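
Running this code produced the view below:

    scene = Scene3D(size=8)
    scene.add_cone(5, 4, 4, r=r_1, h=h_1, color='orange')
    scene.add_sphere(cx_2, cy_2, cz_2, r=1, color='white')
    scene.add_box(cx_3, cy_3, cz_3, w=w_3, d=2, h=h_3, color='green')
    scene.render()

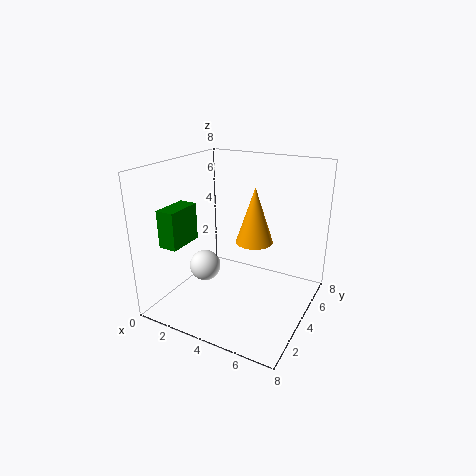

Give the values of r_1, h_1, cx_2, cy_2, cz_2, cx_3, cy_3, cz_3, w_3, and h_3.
r_1 = 1; h_1 = 3; cx_2 = 1; cy_2 = 5; cz_2 = 1; cx_3 = 1; cy_3 = 1; cz_3 = 4; w_3 = 1; h_3 = 2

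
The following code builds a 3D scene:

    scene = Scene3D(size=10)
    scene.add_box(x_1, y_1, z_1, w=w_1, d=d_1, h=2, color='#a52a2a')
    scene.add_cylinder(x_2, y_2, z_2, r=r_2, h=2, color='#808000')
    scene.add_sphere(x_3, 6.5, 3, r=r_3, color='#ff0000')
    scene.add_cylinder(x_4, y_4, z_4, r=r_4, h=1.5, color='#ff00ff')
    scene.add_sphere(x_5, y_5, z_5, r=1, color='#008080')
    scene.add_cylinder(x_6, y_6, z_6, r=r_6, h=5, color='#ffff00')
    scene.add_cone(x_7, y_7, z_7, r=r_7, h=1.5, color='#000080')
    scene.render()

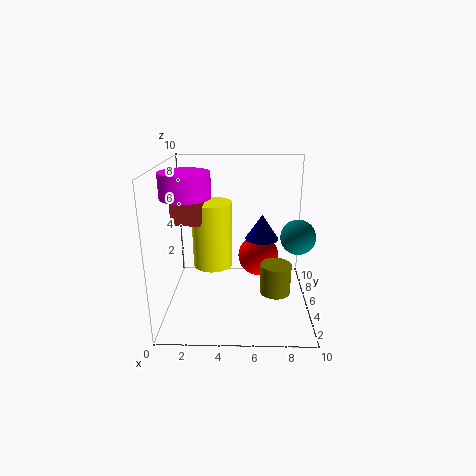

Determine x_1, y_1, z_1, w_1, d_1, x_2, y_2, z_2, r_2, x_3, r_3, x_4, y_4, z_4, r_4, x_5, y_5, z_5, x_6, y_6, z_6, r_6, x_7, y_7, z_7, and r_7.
x_1 = 0.5, y_1 = 4.5, z_1 = 6, w_1 = 2, d_1 = 3, x_2 = 7.5, y_2 = 3, z_2 = 2, r_2 = 1, x_3 = 6.5, r_3 = 1.5, x_4 = 2, y_4 = 2.5, z_4 = 8.5, r_4 = 1.5, x_5 = 8.5, y_5 = 1.5, z_5 = 6.5, x_6 = 3, y_6 = 7, z_6 = 2, r_6 = 1.5, x_7 = 6.5, y_7 = 2.5, z_7 = 6, r_7 = 1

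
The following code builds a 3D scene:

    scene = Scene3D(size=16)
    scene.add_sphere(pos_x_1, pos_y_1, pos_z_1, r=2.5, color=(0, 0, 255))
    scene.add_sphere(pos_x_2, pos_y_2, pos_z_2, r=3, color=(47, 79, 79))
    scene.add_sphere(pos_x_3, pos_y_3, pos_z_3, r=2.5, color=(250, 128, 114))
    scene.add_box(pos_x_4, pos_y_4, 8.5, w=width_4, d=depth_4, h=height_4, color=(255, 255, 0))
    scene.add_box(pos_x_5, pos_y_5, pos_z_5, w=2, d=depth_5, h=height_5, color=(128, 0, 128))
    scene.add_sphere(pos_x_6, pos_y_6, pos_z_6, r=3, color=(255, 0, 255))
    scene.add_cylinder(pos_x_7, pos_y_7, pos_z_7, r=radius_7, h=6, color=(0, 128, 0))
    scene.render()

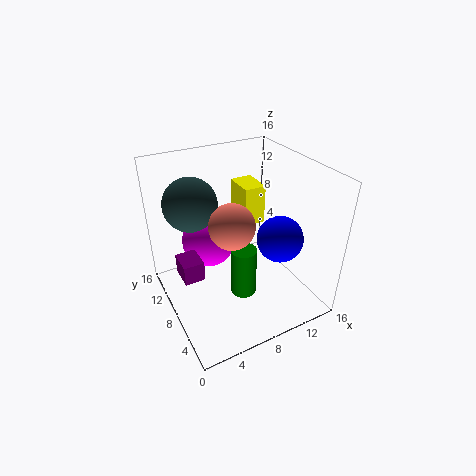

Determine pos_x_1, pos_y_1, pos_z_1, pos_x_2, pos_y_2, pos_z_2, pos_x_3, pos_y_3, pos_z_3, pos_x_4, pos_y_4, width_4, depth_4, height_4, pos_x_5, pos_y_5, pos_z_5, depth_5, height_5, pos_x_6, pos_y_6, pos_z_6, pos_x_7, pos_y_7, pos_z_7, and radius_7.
pos_x_1 = 11.5; pos_y_1 = 5; pos_z_1 = 8.5; pos_x_2 = 4; pos_y_2 = 11.5; pos_z_2 = 11.5; pos_x_3 = 7; pos_y_3 = 7.5; pos_z_3 = 10; pos_x_4 = 9.5; pos_y_4 = 9; width_4 = 2.5; depth_4 = 3.5; height_4 = 4.5; pos_x_5 = 0.5; pos_y_5 = 4.5; pos_z_5 = 7; depth_5 = 2.5; height_5 = 2; pos_x_6 = 5.5; pos_y_6 = 10.5; pos_z_6 = 7; pos_x_7 = 8.5; pos_y_7 = 7.5; pos_z_7 = 0.5; radius_7 = 1.5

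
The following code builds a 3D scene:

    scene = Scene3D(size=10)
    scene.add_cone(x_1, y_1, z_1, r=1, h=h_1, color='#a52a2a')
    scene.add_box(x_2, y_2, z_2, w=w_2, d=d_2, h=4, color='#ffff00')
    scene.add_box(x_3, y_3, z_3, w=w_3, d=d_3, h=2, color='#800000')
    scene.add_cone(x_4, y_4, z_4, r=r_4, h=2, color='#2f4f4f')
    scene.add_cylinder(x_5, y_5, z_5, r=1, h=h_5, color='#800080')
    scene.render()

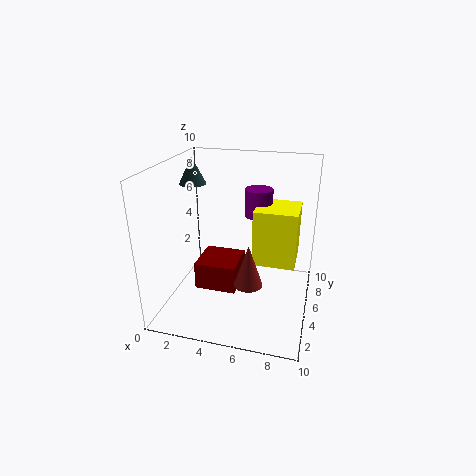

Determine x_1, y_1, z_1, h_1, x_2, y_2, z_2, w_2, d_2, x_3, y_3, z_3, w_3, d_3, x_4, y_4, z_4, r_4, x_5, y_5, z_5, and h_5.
x_1 = 6, y_1 = 4, z_1 = 2, h_1 = 3, x_2 = 6, y_2 = 5, z_2 = 3, w_2 = 3, d_2 = 3, x_3 = 2, y_3 = 4, z_3 = 1, w_3 = 3, d_3 = 3, x_4 = 1, y_4 = 7, z_4 = 8, r_4 = 1, x_5 = 6, y_5 = 7, z_5 = 6, h_5 = 2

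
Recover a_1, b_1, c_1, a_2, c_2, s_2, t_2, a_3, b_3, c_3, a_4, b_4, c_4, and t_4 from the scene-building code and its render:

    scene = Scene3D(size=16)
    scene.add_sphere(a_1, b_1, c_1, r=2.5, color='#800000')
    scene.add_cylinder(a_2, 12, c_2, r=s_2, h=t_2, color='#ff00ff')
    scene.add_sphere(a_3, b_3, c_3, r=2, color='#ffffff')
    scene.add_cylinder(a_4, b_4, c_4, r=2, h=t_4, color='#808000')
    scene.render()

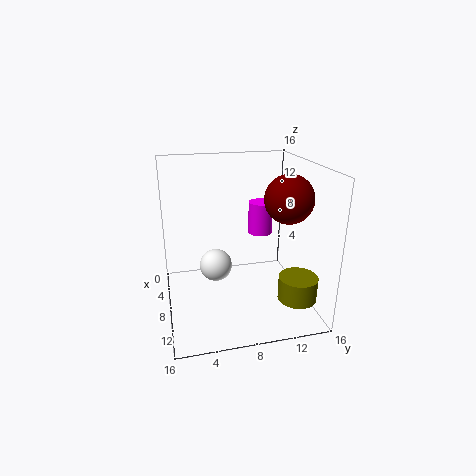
a_1 = 11; b_1 = 12.5; c_1 = 13; a_2 = 3.5; c_2 = 6.5; s_2 = 1.5; t_2 = 4; a_3 = 4.5; b_3 = 6; c_3 = 3; a_4 = 13.5; b_4 = 13; c_4 = 3; t_4 = 2.5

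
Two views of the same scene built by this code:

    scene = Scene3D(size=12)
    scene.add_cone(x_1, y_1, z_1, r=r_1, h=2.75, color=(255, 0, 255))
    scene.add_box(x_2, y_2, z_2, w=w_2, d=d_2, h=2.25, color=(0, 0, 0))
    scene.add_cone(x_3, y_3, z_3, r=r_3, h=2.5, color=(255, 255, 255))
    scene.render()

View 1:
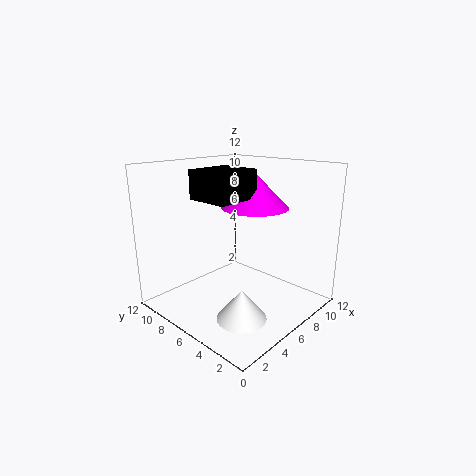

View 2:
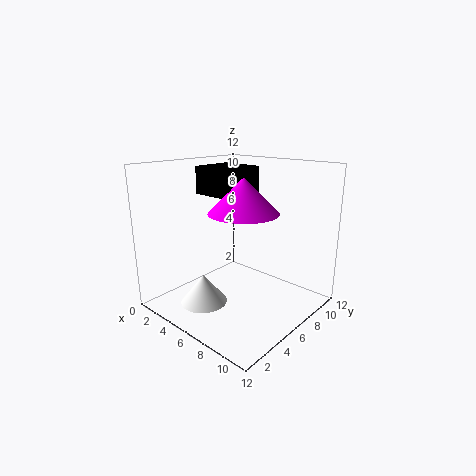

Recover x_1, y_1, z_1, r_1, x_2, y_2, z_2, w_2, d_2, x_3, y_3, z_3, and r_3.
x_1 = 7.25, y_1 = 5.25, z_1 = 8.5, r_1 = 2.75, x_2 = 2.75, y_2 = 4.5, z_2 = 9.5, w_2 = 3.75, d_2 = 3.5, x_3 = 4, y_3 = 3.75, z_3 = 0.25, r_3 = 2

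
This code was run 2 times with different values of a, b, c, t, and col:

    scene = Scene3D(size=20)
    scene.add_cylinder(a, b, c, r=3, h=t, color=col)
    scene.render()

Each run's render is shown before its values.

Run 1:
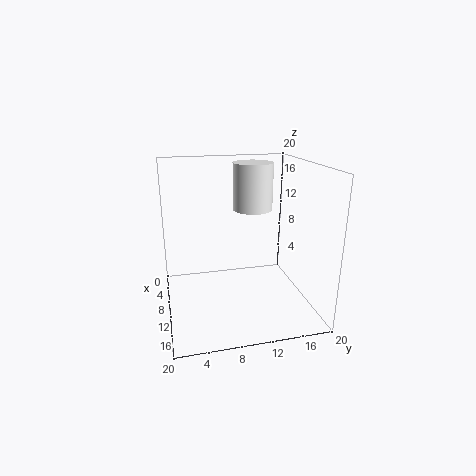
a = 5; b = 13.5; c = 12.5; t = 7; col = 'white'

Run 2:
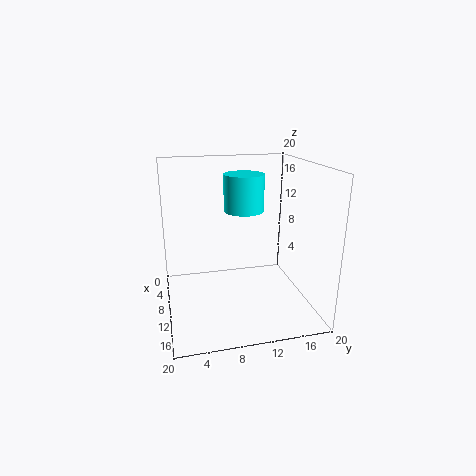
a = 5.5; b = 12; c = 12.5; t = 5.5; col = 'cyan'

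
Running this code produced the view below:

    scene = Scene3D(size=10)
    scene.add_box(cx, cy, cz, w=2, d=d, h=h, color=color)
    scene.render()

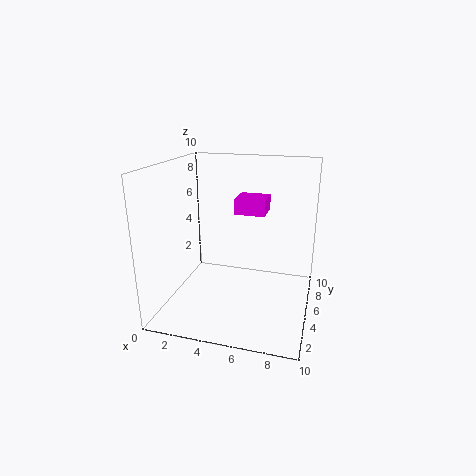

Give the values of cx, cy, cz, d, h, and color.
cx = 5, cy = 4, cz = 7, d = 2, h = 1, color = 'magenta'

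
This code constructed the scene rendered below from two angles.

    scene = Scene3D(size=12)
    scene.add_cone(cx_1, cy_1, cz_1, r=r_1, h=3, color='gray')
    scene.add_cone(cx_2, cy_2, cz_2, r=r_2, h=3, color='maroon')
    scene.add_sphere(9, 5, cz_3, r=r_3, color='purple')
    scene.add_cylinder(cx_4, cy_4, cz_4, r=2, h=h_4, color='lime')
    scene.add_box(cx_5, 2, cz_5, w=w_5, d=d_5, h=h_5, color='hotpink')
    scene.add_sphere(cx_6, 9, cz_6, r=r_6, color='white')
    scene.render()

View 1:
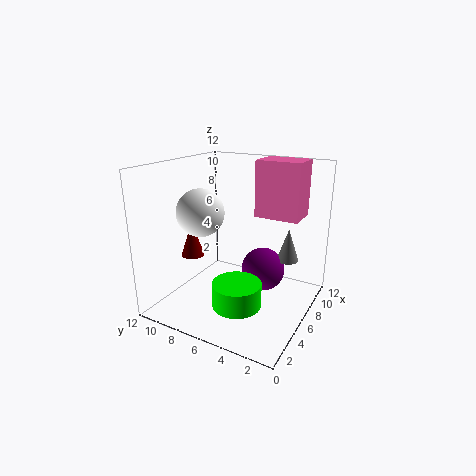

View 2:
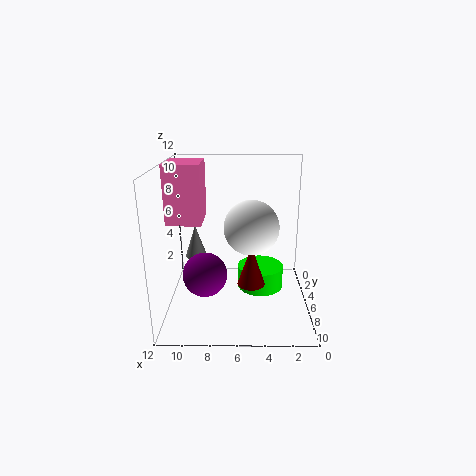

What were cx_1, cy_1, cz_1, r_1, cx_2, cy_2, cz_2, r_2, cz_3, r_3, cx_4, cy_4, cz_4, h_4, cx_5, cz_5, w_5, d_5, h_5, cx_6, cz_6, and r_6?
cx_1 = 10, cy_1 = 3, cz_1 = 3, r_1 = 1, cx_2 = 5, cy_2 = 10, cz_2 = 4, r_2 = 1, cz_3 = 2, r_3 = 2, cx_4 = 4, cy_4 = 5, cz_4 = 1, h_4 = 2, cx_5 = 9, cz_5 = 7, w_5 = 3, d_5 = 4, h_5 = 5, cx_6 = 5, cz_6 = 8, r_6 = 2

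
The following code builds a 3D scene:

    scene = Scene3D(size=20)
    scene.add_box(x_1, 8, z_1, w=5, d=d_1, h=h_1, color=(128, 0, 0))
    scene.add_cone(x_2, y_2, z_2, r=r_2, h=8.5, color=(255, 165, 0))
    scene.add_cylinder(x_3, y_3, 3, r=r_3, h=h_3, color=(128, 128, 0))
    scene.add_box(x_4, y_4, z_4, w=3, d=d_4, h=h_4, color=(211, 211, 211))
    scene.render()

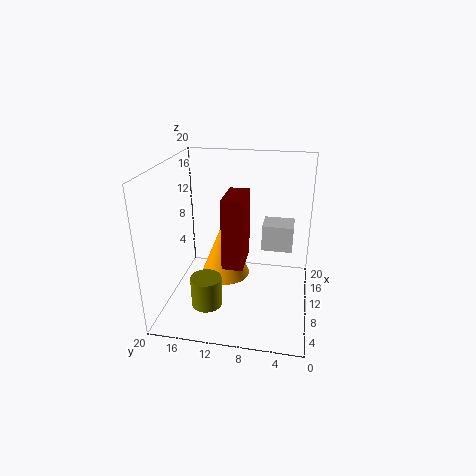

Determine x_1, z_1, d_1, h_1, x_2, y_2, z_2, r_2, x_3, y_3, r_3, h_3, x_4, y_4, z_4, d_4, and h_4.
x_1 = 2.5
z_1 = 9.5
d_1 = 2.5
h_1 = 8.5
x_2 = 10.5
y_2 = 12
z_2 = 4
r_2 = 3.5
x_3 = 4
y_3 = 13
r_3 = 2
h_3 = 4
x_4 = 3.5
y_4 = 2.5
z_4 = 12
d_4 = 3.5
h_4 = 3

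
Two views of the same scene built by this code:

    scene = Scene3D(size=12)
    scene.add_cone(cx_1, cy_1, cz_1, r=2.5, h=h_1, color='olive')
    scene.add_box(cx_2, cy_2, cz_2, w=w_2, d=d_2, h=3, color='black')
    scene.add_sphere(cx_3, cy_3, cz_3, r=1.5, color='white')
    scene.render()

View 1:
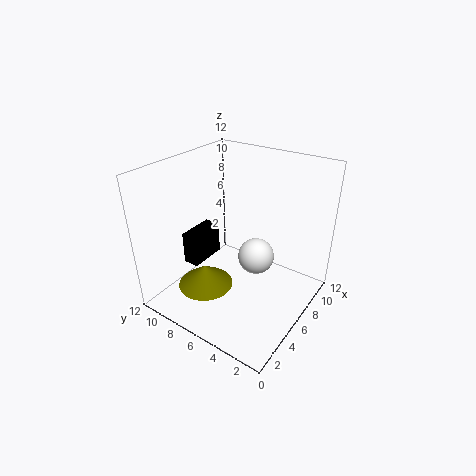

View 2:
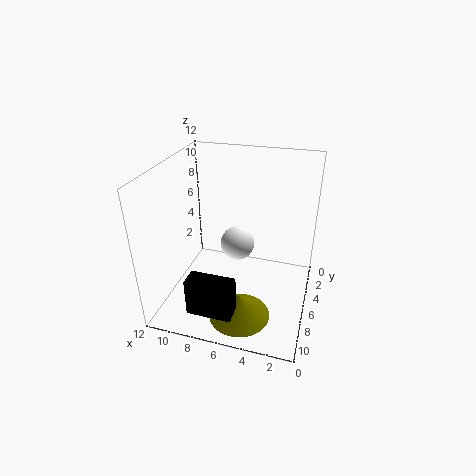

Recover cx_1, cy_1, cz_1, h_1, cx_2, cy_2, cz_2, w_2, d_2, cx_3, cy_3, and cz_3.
cx_1 = 5, cy_1 = 9, cz_1 = 0.5, h_1 = 2, cx_2 = 5, cy_2 = 10, cz_2 = 2, w_2 = 3.5, d_2 = 1.5, cx_3 = 6.5, cy_3 = 4.5, cz_3 = 4.5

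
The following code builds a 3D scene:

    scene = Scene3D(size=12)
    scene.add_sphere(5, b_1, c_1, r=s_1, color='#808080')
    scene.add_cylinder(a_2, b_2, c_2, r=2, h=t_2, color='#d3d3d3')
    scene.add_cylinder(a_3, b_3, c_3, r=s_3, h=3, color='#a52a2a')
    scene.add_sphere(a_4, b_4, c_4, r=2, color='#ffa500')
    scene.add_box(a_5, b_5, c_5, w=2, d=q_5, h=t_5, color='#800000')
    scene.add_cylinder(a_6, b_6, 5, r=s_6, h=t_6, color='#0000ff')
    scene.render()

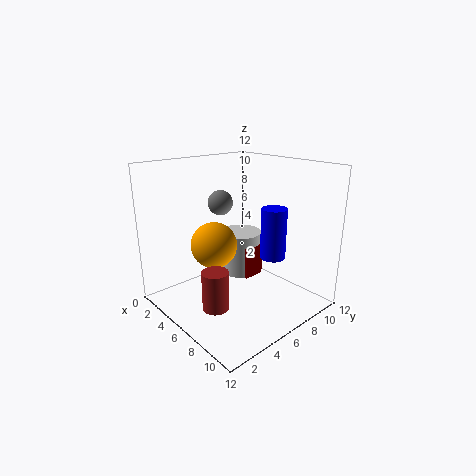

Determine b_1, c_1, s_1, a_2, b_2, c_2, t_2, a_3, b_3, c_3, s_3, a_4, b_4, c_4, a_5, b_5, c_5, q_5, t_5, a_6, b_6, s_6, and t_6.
b_1 = 5, c_1 = 9, s_1 = 1, a_2 = 3, b_2 = 9, c_2 = 1, t_2 = 4, a_3 = 8, b_3 = 2, c_3 = 2, s_3 = 1, a_4 = 4, b_4 = 5, c_4 = 5, a_5 = 3, b_5 = 8, c_5 = 1, q_5 = 2, t_5 = 3, a_6 = 9, b_6 = 7, s_6 = 1, t_6 = 4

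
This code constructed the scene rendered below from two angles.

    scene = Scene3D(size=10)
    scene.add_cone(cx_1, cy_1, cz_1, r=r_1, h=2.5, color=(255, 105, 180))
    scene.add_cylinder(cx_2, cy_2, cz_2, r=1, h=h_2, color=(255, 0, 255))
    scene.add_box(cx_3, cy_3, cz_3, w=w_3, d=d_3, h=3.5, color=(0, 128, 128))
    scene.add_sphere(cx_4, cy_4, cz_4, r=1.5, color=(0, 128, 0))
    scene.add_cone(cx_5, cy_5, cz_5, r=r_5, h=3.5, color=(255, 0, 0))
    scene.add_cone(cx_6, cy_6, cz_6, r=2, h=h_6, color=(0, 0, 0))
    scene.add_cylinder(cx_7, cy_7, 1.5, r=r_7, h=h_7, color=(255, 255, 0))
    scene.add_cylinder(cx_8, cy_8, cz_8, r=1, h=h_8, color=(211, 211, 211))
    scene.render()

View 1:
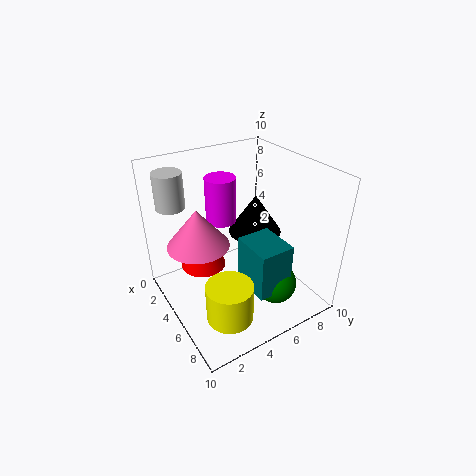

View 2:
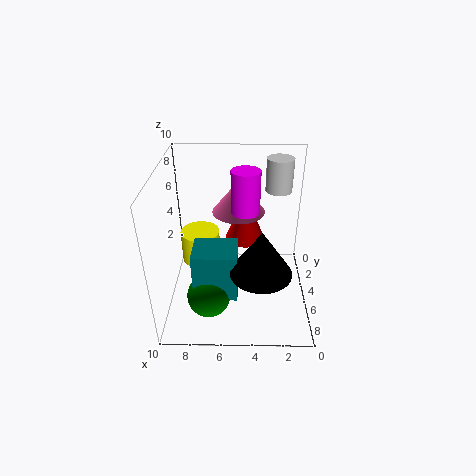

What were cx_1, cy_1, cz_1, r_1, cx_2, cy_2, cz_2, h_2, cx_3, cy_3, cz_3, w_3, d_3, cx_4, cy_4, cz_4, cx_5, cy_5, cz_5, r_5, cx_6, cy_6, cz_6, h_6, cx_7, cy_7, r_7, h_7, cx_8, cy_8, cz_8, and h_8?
cx_1 = 5; cy_1 = 2; cz_1 = 5.5; r_1 = 2; cx_2 = 4.5; cy_2 = 4; cz_2 = 6.5; h_2 = 3; cx_3 = 5; cy_3 = 5; cz_3 = 1.5; w_3 = 3; d_3 = 2.5; cx_4 = 7; cy_4 = 7; cz_4 = 1.5; cx_5 = 4.5; cy_5 = 2.5; cz_5 = 3.5; r_5 = 1.5; cx_6 = 3.5; cy_6 = 7.5; cz_6 = 4; h_6 = 3; cx_7 = 8; cy_7 = 2.5; r_7 = 1.5; h_7 = 2.5; cx_8 = 2; cy_8 = 1.5; cz_8 = 7; h_8 = 2.5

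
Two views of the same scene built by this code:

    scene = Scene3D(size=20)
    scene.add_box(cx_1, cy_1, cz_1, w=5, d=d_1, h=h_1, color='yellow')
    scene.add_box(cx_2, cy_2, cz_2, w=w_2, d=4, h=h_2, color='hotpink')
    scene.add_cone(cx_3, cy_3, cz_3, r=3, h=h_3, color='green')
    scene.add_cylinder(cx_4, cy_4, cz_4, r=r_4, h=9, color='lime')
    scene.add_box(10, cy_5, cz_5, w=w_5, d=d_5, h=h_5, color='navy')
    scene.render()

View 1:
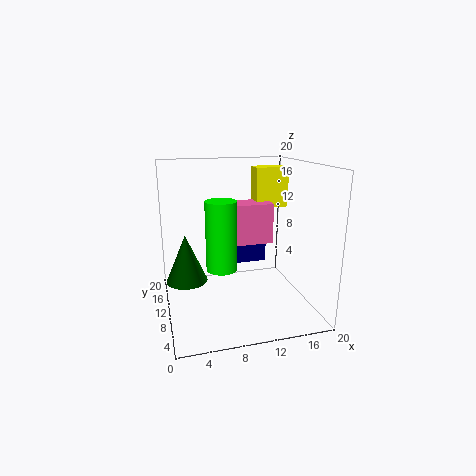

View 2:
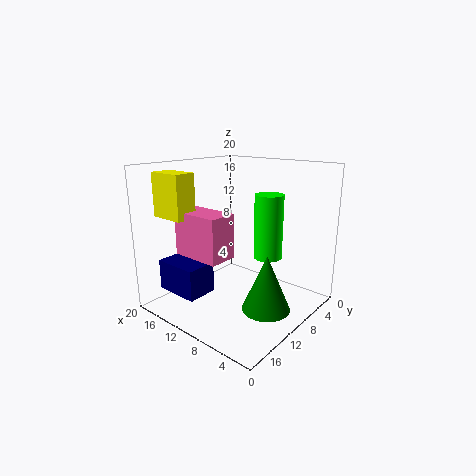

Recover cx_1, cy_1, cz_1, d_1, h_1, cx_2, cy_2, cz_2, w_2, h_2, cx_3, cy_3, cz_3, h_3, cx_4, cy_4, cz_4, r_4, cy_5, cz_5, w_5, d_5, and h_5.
cx_1 = 14
cy_1 = 14
cz_1 = 13
d_1 = 3
h_1 = 6
cx_2 = 9
cy_2 = 12
cz_2 = 8
w_2 = 7
h_2 = 6
cx_3 = 3
cy_3 = 13
cz_3 = 3
h_3 = 7
cx_4 = 7
cy_4 = 7
cz_4 = 7
r_4 = 2
cy_5 = 15
cz_5 = 4
w_5 = 6
d_5 = 4
h_5 = 4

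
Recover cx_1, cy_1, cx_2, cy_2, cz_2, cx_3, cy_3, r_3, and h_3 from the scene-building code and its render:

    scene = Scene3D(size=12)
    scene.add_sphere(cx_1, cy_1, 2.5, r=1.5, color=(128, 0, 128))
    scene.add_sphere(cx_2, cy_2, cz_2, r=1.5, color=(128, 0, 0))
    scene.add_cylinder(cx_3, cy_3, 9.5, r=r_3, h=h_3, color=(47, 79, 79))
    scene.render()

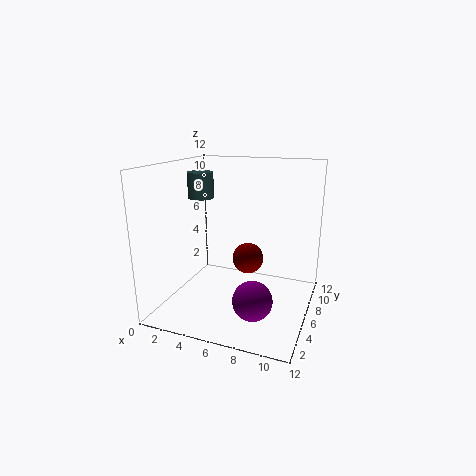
cx_1 = 8.5; cy_1 = 2.5; cx_2 = 5.5; cy_2 = 10; cz_2 = 2.5; cx_3 = 3.5; cy_3 = 4.5; r_3 = 1; h_3 = 2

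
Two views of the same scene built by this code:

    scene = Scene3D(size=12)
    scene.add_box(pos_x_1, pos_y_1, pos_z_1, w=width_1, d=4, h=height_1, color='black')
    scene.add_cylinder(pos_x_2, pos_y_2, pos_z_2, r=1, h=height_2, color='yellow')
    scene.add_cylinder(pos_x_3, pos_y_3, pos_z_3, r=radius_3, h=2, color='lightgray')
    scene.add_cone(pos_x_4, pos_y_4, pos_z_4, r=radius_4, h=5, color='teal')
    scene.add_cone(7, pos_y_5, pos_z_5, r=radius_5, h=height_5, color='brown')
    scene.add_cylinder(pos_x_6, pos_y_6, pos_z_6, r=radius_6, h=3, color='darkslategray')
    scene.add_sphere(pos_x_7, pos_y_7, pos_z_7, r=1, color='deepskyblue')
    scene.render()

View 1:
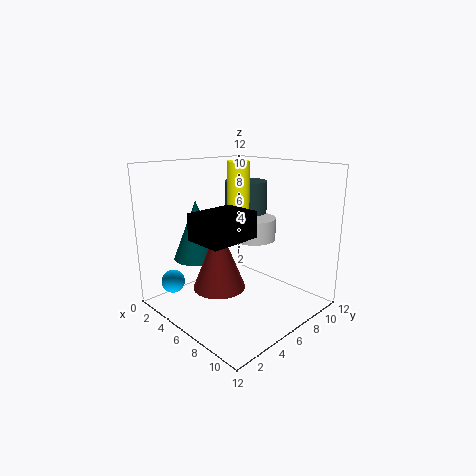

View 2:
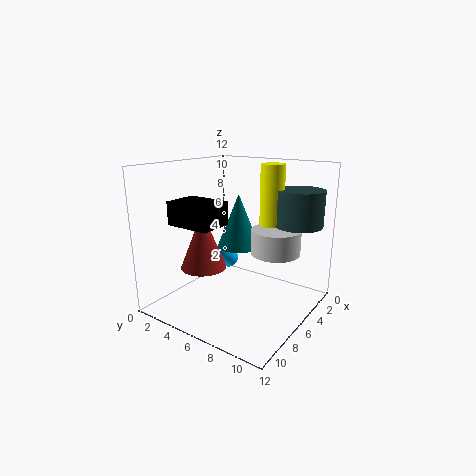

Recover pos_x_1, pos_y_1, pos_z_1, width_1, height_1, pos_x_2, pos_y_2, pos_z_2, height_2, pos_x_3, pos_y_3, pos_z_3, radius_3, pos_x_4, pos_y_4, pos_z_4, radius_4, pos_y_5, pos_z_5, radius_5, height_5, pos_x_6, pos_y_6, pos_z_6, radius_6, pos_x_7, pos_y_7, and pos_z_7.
pos_x_1 = 6; pos_y_1 = 1; pos_z_1 = 7; width_1 = 3; height_1 = 2; pos_x_2 = 4; pos_y_2 = 8; pos_z_2 = 7; height_2 = 5; pos_x_3 = 5; pos_y_3 = 9; pos_z_3 = 5; radius_3 = 2; pos_x_4 = 3; pos_y_4 = 4; pos_z_4 = 4; radius_4 = 2; pos_y_5 = 3; pos_z_5 = 3; radius_5 = 2; height_5 = 5; pos_x_6 = 3; pos_y_6 = 10; pos_z_6 = 7; radius_6 = 2; pos_x_7 = 2; pos_y_7 = 2; pos_z_7 = 2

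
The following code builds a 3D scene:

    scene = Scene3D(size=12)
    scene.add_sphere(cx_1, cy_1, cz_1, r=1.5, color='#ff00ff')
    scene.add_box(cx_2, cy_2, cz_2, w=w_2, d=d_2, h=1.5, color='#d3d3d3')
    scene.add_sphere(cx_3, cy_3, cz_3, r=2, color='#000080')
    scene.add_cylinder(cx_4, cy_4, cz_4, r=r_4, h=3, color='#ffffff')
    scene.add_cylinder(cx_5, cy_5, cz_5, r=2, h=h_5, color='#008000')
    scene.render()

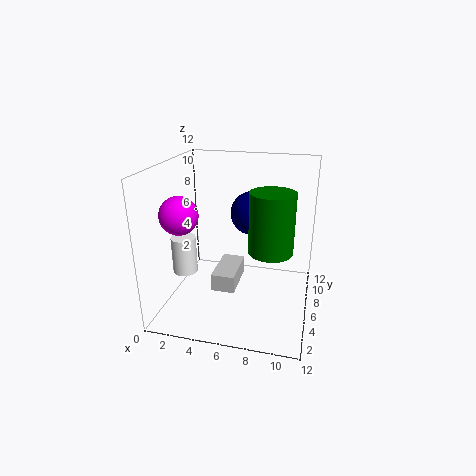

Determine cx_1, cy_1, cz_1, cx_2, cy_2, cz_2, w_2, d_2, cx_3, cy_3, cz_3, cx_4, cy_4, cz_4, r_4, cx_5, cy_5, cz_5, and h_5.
cx_1 = 2, cy_1 = 3.5, cz_1 = 8.5, cx_2 = 4, cy_2 = 4.5, cz_2 = 1.5, w_2 = 2, d_2 = 4, cx_3 = 6.5, cy_3 = 9.5, cz_3 = 7, cx_4 = 2, cy_4 = 4, cz_4 = 3.5, r_4 = 1, cx_5 = 8.5, cy_5 = 8, cz_5 = 4, h_5 = 5.5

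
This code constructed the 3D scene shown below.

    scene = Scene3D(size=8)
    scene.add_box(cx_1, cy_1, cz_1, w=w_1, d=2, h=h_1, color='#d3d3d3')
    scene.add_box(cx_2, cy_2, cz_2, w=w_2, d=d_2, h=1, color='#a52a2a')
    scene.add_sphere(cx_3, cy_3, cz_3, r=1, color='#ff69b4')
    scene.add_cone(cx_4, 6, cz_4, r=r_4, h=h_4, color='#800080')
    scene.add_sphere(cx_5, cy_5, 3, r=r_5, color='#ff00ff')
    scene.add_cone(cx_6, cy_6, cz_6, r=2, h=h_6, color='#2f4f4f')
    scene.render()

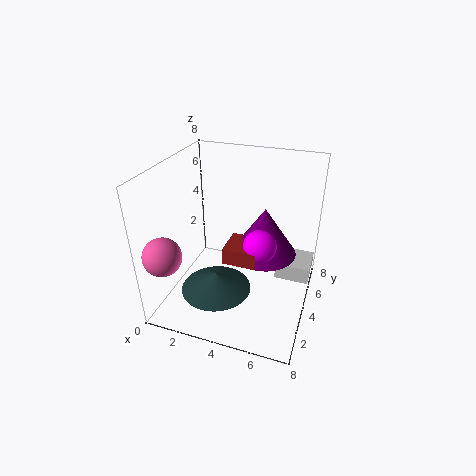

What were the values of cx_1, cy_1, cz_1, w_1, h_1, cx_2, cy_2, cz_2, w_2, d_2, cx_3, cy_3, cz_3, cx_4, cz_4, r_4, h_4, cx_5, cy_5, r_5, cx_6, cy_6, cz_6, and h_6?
cx_1 = 6
cy_1 = 5
cz_1 = 1
w_1 = 2
h_1 = 1
cx_2 = 3
cy_2 = 4
cz_2 = 2
w_2 = 2
d_2 = 2
cx_3 = 1
cy_3 = 1
cz_3 = 4
cx_4 = 5
cz_4 = 2
r_4 = 2
h_4 = 3
cx_5 = 5
cy_5 = 5
r_5 = 1
cx_6 = 3
cy_6 = 3
cz_6 = 1
h_6 = 1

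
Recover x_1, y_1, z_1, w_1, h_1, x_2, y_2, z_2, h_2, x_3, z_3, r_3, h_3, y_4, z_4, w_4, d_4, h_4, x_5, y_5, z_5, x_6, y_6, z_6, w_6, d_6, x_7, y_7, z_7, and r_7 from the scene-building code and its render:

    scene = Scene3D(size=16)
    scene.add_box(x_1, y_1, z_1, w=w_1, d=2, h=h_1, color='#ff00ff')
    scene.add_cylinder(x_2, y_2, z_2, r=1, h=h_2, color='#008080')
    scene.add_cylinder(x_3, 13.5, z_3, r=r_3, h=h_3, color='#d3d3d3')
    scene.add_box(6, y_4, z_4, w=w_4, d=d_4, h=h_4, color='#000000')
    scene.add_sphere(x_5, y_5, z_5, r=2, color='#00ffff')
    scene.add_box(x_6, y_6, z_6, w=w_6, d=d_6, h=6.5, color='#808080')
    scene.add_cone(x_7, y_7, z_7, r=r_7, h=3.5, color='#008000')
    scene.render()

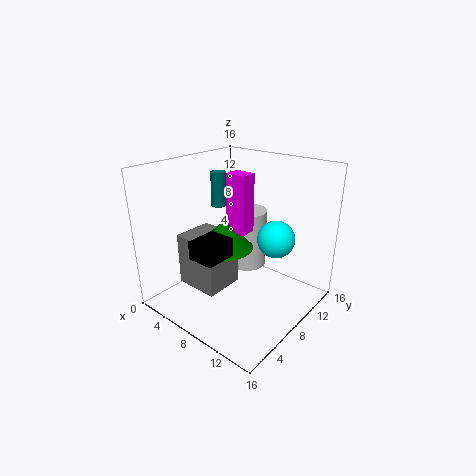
x_1 = 5
y_1 = 9.5
z_1 = 7.5
w_1 = 2.5
h_1 = 7
x_2 = 1
y_2 = 12.5
z_2 = 9
h_2 = 4.5
x_3 = 5
z_3 = 1.5
r_3 = 2.5
h_3 = 7.5
y_4 = 2.5
z_4 = 7
w_4 = 3
d_4 = 3.5
h_4 = 2
x_5 = 12
y_5 = 9.5
z_5 = 8.5
x_6 = 0.5
y_6 = 5.5
z_6 = 0.5
w_6 = 5.5
d_6 = 5
x_7 = 5
y_7 = 9
z_7 = 5.5
r_7 = 3.5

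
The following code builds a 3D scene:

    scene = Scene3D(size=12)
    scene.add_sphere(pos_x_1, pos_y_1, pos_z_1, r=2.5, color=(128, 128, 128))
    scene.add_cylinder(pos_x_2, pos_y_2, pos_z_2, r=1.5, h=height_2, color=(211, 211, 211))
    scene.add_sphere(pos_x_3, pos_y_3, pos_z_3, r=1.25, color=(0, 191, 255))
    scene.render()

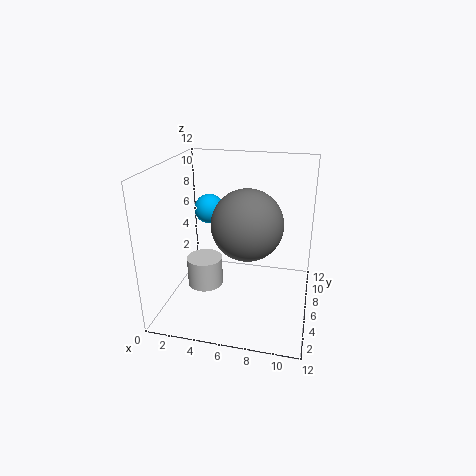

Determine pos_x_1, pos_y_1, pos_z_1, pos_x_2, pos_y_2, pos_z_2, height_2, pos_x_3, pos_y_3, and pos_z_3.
pos_x_1 = 7.5, pos_y_1 = 2.5, pos_z_1 = 8.75, pos_x_2 = 3.25, pos_y_2 = 5.25, pos_z_2 = 1.75, height_2 = 2.5, pos_x_3 = 3.25, pos_y_3 = 7, pos_z_3 = 8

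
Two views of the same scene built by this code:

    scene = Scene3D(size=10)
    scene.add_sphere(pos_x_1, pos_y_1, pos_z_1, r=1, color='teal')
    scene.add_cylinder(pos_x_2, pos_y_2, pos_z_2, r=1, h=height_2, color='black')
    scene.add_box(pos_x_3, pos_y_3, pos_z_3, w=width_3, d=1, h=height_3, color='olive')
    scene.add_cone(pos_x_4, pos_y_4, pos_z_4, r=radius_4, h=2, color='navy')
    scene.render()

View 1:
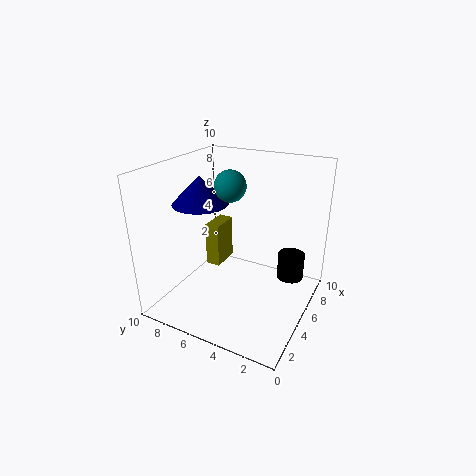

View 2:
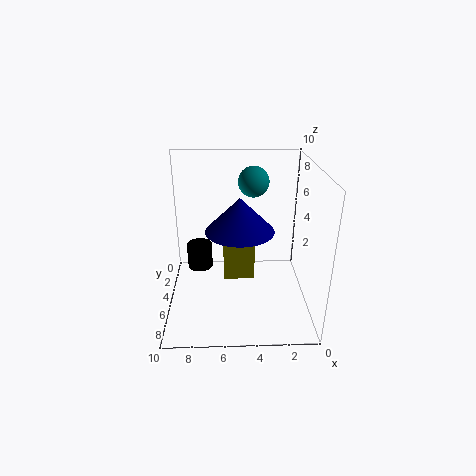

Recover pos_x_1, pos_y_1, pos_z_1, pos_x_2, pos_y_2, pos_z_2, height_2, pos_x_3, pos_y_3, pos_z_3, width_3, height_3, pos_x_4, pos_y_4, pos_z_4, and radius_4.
pos_x_1 = 4
pos_y_1 = 5
pos_z_1 = 9
pos_x_2 = 8
pos_y_2 = 2
pos_z_2 = 1
height_2 = 2
pos_x_3 = 4
pos_y_3 = 6
pos_z_3 = 3
width_3 = 2
height_3 = 3
pos_x_4 = 5
pos_y_4 = 8
pos_z_4 = 7
radius_4 = 2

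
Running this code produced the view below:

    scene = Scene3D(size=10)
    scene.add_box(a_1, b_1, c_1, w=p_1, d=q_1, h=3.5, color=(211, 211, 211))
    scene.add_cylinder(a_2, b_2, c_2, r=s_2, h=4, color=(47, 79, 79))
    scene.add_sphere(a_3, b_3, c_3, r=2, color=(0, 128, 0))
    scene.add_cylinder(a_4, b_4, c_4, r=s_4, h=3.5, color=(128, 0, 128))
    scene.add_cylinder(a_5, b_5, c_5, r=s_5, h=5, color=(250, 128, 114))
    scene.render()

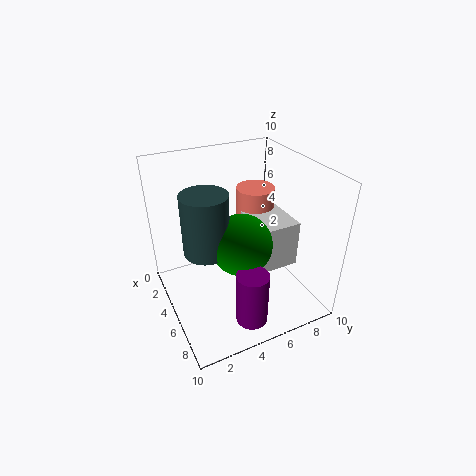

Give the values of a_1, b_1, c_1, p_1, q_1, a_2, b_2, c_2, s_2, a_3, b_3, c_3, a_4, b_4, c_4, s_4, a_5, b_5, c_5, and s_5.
a_1 = 2.5; b_1 = 6.5; c_1 = 2; p_1 = 3.5; q_1 = 3; a_2 = 5.5; b_2 = 2.5; c_2 = 5; s_2 = 1.5; a_3 = 6.5; b_3 = 4.5; c_3 = 5.5; a_4 = 9; b_4 = 4; c_4 = 1.5; s_4 = 1; a_5 = 2; b_5 = 8; c_5 = 2; s_5 = 1.5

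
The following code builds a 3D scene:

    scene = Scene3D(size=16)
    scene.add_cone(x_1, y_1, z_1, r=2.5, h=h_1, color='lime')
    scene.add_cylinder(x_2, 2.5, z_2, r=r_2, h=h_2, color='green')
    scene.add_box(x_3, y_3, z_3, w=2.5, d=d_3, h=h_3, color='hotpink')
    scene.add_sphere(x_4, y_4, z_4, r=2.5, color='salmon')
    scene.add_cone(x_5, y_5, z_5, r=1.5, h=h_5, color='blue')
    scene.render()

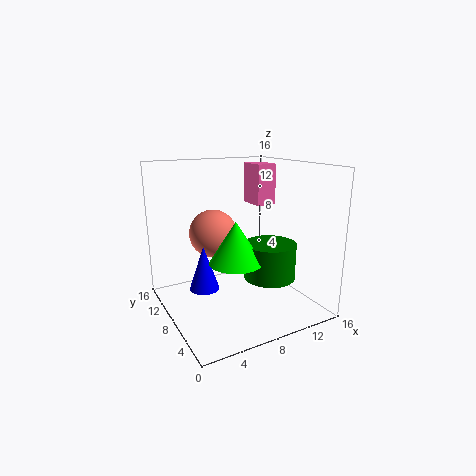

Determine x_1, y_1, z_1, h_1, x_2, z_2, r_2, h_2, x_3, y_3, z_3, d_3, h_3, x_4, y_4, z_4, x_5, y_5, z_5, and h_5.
x_1 = 5
y_1 = 3
z_1 = 7.5
h_1 = 4
x_2 = 8.5
z_2 = 5.5
r_2 = 2.5
h_2 = 3.5
x_3 = 12.5
y_3 = 11
z_3 = 10.5
d_3 = 3.5
h_3 = 5
x_4 = 5
y_4 = 8
z_4 = 9
x_5 = 3
y_5 = 6
z_5 = 4
h_5 = 4.5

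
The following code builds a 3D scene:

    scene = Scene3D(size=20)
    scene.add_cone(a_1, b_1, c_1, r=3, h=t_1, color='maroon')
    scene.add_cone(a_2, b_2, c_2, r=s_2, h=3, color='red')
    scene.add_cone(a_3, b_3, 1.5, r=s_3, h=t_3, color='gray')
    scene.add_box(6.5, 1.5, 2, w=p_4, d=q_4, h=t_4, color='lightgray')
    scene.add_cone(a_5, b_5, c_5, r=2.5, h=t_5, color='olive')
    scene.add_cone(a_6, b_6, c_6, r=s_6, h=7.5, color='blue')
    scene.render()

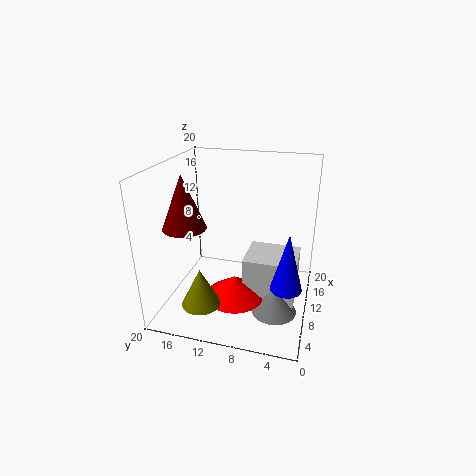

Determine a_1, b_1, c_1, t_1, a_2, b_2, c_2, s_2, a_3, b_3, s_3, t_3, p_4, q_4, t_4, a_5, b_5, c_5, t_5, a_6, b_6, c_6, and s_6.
a_1 = 8; b_1 = 17; c_1 = 11.5; t_1 = 7.5; a_2 = 6.5; b_2 = 9.5; c_2 = 3; s_2 = 4; a_3 = 6.5; b_3 = 4; s_3 = 3; t_3 = 3.5; p_4 = 6; q_4 = 7; t_4 = 6.5; a_5 = 3; b_5 = 13; c_5 = 3.5; t_5 = 5; a_6 = 5.5; b_6 = 2.5; c_6 = 6; s_6 = 2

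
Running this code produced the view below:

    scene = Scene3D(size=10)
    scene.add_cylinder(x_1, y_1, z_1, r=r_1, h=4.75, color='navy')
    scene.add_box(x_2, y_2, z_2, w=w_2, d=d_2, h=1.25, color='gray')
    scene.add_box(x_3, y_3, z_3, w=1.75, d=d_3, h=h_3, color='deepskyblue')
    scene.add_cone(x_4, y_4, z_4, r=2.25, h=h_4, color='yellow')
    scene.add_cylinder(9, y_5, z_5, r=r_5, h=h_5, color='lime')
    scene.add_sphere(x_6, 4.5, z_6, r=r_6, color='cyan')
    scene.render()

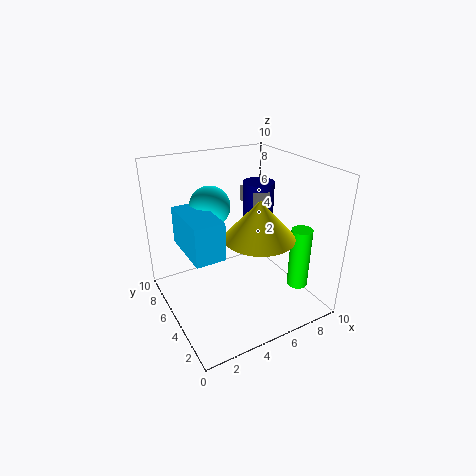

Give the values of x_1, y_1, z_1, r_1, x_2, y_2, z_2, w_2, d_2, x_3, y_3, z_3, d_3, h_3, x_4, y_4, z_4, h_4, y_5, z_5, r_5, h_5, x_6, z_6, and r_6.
x_1 = 8.75, y_1 = 8.25, z_1 = 2.75, r_1 = 1.25, x_2 = 7.75, y_2 = 7, z_2 = 5.75, w_2 = 1.25, d_2 = 2.5, x_3 = 0.5, y_3 = 1.5, z_3 = 6, d_3 = 3.5, h_3 = 2.25, x_4 = 5.25, y_4 = 2.75, z_4 = 6, h_4 = 2.5, y_5 = 3, z_5 = 1, r_5 = 0.75, h_5 = 4.5, x_6 = 2.75, z_6 = 8, r_6 = 1.25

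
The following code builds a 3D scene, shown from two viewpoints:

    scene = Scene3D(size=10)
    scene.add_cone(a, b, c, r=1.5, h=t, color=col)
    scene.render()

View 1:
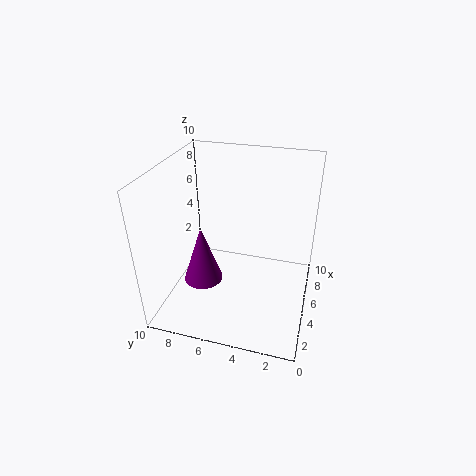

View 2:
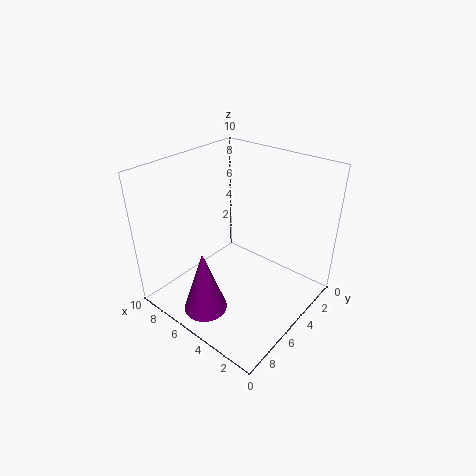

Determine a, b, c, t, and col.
a = 5.5
b = 8
c = 0.5
t = 4.5
col = 'purple'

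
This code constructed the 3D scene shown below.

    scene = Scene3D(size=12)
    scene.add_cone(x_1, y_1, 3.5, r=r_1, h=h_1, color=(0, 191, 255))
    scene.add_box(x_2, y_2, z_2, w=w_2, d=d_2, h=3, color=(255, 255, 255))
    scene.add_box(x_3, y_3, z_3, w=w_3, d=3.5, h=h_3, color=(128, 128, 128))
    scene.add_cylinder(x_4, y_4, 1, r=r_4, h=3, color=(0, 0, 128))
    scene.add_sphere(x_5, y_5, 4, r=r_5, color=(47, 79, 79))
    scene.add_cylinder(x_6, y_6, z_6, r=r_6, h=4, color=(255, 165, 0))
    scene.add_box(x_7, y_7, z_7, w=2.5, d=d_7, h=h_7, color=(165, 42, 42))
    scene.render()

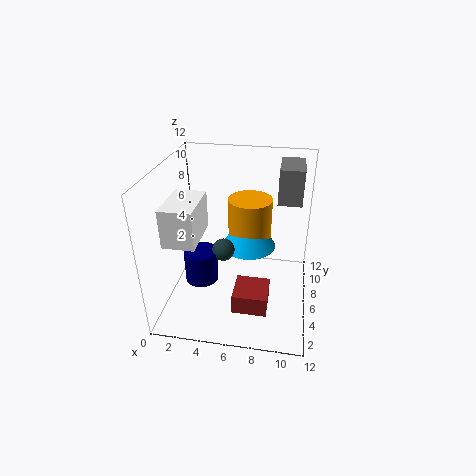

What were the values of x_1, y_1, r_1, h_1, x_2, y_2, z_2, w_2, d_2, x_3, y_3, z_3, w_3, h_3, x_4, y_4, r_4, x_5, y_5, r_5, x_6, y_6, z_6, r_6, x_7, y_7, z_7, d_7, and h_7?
x_1 = 6.5
y_1 = 9
r_1 = 2.5
h_1 = 4
x_2 = 1
y_2 = 2
z_2 = 7
w_2 = 2.5
d_2 = 4
x_3 = 9
y_3 = 7.5
z_3 = 8.5
w_3 = 2
h_3 = 3
x_4 = 2.5
y_4 = 6.5
r_4 = 1.5
x_5 = 4.5
y_5 = 7
r_5 = 1
x_6 = 6.5
y_6 = 9.5
z_6 = 4
r_6 = 2
x_7 = 6.5
y_7 = 0.5
z_7 = 3
d_7 = 2.5
h_7 = 1.5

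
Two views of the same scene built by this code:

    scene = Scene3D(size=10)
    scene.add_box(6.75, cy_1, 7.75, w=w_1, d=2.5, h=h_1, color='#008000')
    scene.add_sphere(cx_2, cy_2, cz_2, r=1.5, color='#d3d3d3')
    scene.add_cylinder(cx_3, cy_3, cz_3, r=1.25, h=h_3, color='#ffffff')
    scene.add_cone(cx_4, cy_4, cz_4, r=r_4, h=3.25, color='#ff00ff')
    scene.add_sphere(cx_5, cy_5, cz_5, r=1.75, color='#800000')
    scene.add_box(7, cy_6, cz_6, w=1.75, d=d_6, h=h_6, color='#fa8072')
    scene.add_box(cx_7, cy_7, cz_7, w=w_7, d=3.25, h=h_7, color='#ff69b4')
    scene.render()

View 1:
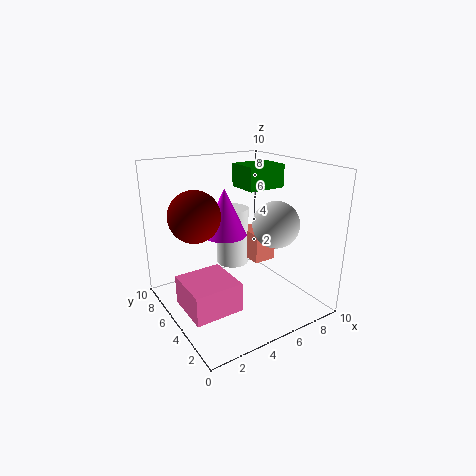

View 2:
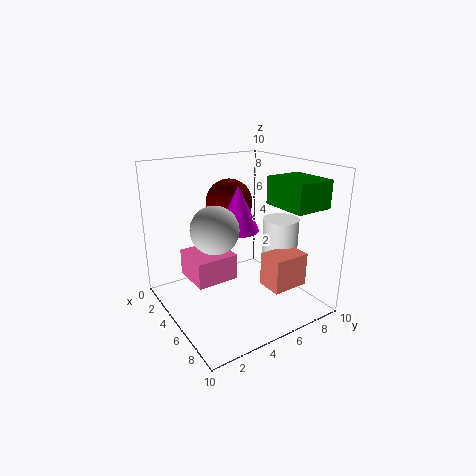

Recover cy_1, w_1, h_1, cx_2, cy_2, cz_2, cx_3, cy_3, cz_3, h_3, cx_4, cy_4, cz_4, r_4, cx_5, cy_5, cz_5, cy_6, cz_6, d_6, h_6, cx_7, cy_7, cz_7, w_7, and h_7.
cy_1 = 6; w_1 = 3; h_1 = 1.75; cx_2 = 6.25; cy_2 = 2.5; cz_2 = 6.5; cx_3 = 6.25; cy_3 = 7.75; cz_3 = 1.75; h_3 = 4.5; cx_4 = 4.25; cy_4 = 5.5; cz_4 = 5.25; r_4 = 1.5; cx_5 = 2.25; cy_5 = 6; cz_5 = 6.75; cy_6 = 5.5; cz_6 = 2.25; d_6 = 2.5; h_6 = 2.25; cx_7 = 0.5; cy_7 = 2.5; cz_7 = 1; w_7 = 3.25; h_7 = 2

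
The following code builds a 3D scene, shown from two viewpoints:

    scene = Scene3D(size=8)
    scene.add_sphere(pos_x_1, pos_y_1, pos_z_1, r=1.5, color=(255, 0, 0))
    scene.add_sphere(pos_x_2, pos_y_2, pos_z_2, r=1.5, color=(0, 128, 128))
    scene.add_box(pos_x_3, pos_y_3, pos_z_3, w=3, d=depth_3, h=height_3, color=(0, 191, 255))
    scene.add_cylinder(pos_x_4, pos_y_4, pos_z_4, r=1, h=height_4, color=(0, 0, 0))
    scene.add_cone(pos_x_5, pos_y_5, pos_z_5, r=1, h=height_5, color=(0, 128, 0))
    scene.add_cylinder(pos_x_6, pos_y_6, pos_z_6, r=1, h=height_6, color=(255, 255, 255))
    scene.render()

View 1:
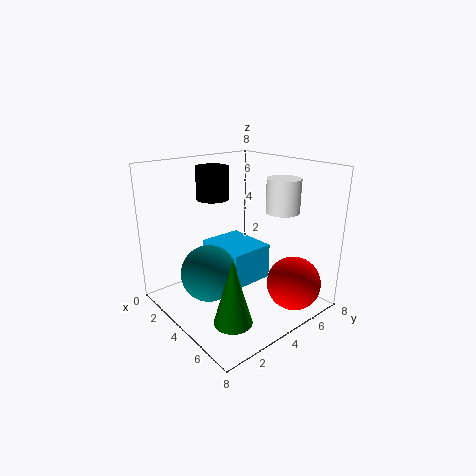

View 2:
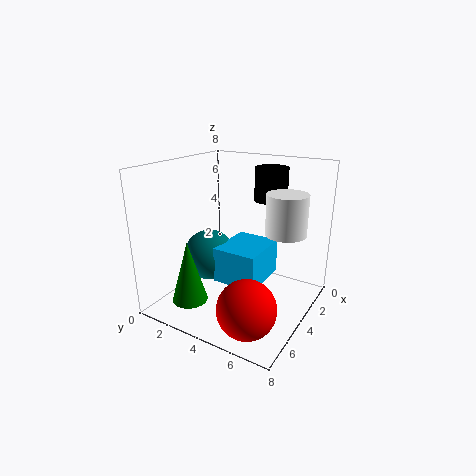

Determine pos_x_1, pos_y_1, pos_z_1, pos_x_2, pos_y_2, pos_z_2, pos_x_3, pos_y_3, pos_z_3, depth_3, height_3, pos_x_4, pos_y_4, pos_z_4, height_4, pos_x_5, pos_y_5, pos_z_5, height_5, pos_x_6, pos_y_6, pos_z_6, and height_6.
pos_x_1 = 6.5, pos_y_1 = 6, pos_z_1 = 1.5, pos_x_2 = 4, pos_y_2 = 2, pos_z_2 = 2.5, pos_x_3 = 2, pos_y_3 = 3, pos_z_3 = 1.5, depth_3 = 2.5, height_3 = 2, pos_x_4 = 1, pos_y_4 = 4.5, pos_z_4 = 5.5, height_4 = 2, pos_x_5 = 6, pos_y_5 = 2, pos_z_5 = 0.5, height_5 = 3.5, pos_x_6 = 4.5, pos_y_6 = 7, pos_z_6 = 5, height_6 = 2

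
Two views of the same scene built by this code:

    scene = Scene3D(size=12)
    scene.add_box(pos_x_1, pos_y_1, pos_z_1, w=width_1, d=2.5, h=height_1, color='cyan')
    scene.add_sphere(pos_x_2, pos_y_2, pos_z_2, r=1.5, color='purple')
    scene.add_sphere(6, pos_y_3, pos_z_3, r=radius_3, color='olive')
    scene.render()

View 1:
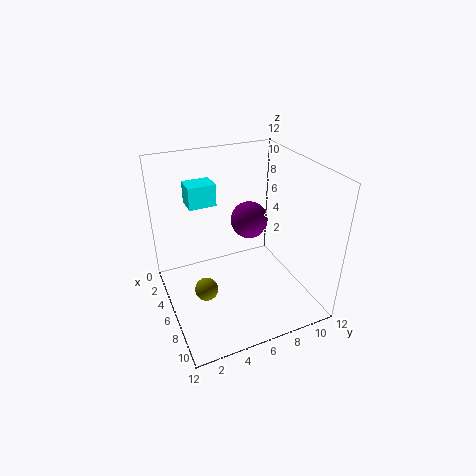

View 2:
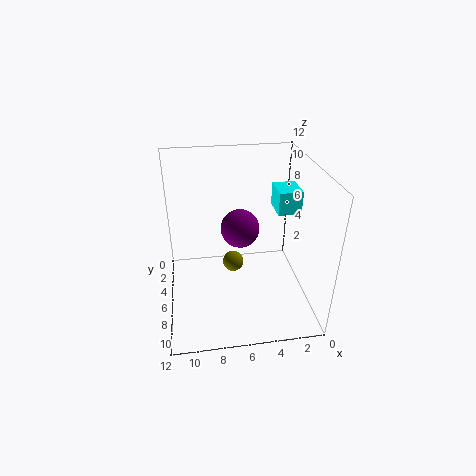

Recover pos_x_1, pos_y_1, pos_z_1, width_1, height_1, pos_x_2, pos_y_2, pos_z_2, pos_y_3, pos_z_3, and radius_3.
pos_x_1 = 0.5
pos_y_1 = 3
pos_z_1 = 7.5
width_1 = 2
height_1 = 2
pos_x_2 = 6
pos_y_2 = 7
pos_z_2 = 7.5
pos_y_3 = 3
pos_z_3 = 1.5
radius_3 = 1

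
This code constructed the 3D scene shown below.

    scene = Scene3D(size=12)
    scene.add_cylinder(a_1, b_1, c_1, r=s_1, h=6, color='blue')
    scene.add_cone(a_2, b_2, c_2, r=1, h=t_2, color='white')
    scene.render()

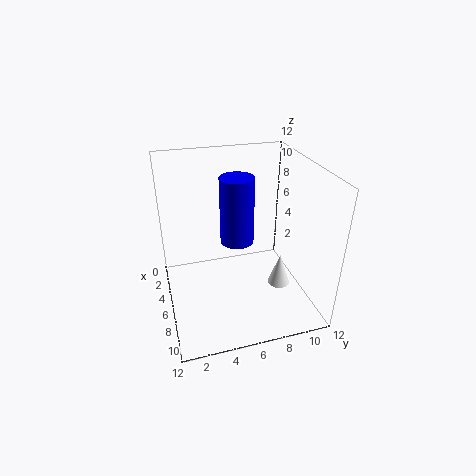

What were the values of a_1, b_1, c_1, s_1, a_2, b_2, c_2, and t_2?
a_1 = 4, b_1 = 6.5, c_1 = 4.5, s_1 = 1.5, a_2 = 6, b_2 = 10, c_2 = 0.5, t_2 = 3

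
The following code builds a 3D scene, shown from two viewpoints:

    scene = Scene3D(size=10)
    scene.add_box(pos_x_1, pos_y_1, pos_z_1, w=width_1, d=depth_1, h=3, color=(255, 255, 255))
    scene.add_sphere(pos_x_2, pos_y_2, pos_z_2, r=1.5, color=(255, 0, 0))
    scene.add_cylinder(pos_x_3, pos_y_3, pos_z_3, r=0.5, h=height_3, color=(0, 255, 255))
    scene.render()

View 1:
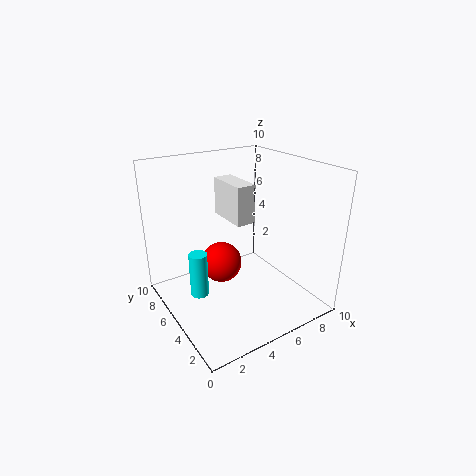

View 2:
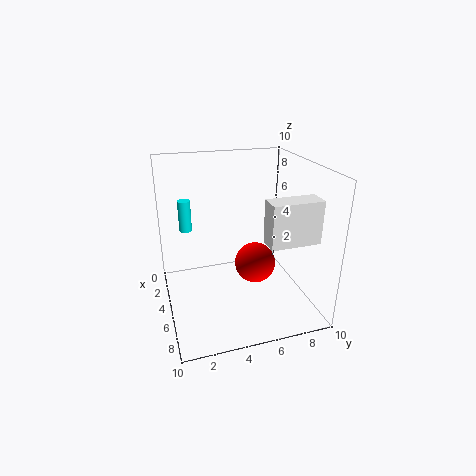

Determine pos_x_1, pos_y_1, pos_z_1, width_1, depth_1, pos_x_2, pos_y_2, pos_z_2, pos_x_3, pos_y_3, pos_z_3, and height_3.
pos_x_1 = 6; pos_y_1 = 6.5; pos_z_1 = 5; width_1 = 1.5; depth_1 = 3.5; pos_x_2 = 4.5; pos_y_2 = 6.5; pos_z_2 = 2.5; pos_x_3 = 0.5; pos_y_3 = 2; pos_z_3 = 4; height_3 = 2.5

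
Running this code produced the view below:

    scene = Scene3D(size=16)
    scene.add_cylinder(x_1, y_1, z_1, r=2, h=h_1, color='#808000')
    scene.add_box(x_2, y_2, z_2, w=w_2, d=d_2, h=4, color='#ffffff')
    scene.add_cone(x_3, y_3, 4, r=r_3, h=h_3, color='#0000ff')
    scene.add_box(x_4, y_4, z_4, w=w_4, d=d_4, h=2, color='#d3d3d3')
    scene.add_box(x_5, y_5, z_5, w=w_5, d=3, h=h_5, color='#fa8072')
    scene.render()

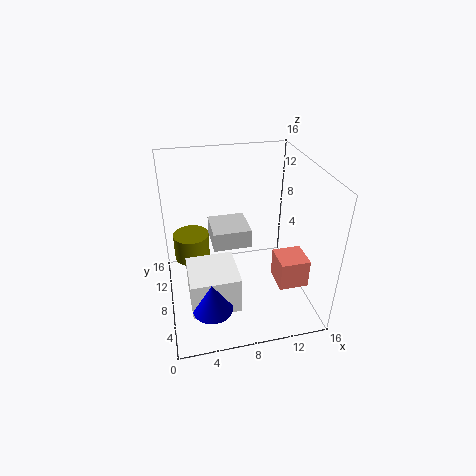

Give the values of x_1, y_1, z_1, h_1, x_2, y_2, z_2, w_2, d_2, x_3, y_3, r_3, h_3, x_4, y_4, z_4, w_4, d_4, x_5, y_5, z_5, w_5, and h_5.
x_1 = 3; y_1 = 10; z_1 = 5; h_1 = 3; x_2 = 2; y_2 = 2; z_2 = 3; w_2 = 5; d_2 = 5; x_3 = 4; y_3 = 2; r_3 = 2; h_3 = 3; x_4 = 5; y_4 = 6; z_4 = 8; w_4 = 4; d_4 = 4; x_5 = 11; y_5 = 2; z_5 = 5; w_5 = 3; h_5 = 3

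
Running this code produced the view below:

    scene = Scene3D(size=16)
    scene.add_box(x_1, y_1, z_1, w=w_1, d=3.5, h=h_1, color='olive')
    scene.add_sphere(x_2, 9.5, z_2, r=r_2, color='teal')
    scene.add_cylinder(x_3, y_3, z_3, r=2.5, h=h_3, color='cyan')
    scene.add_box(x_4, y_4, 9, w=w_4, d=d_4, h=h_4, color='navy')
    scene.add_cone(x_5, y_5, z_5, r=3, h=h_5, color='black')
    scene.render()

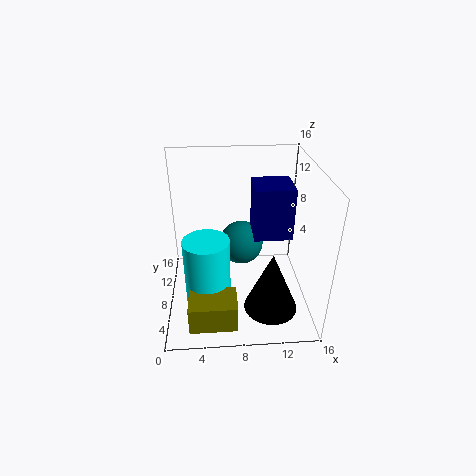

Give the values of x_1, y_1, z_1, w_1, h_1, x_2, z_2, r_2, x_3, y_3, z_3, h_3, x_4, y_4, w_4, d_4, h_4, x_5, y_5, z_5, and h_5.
x_1 = 2.5; y_1 = 1; z_1 = 1; w_1 = 5; h_1 = 3; x_2 = 8.5; z_2 = 6.5; r_2 = 2.5; x_3 = 4.5; y_3 = 6; z_3 = 1; h_3 = 8; x_4 = 9.5; y_4 = 5.5; w_4 = 4; d_4 = 4; h_4 = 5.5; x_5 = 11.5; y_5 = 5; z_5 = 0.5; h_5 = 7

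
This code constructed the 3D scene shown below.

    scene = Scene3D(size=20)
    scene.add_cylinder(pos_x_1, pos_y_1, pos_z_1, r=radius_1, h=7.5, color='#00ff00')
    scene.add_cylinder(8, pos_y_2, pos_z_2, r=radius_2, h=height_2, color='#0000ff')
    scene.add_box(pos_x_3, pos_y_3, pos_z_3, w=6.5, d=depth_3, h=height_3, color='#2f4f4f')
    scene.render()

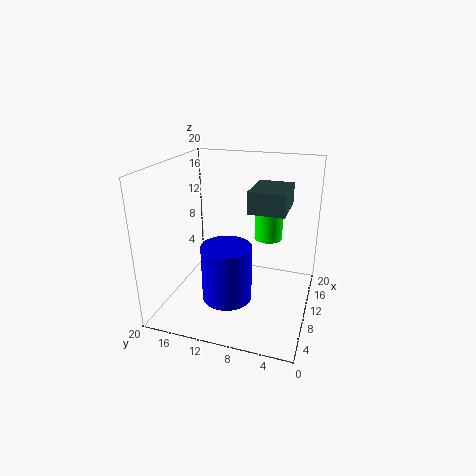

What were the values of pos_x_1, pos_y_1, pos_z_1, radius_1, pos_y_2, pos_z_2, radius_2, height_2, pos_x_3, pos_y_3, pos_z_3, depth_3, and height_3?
pos_x_1 = 13.5, pos_y_1 = 6.5, pos_z_1 = 9, radius_1 = 2, pos_y_2 = 11, pos_z_2 = 1.5, radius_2 = 3.5, height_2 = 8, pos_x_3 = 9, pos_y_3 = 3.5, pos_z_3 = 14, depth_3 = 5, height_3 = 3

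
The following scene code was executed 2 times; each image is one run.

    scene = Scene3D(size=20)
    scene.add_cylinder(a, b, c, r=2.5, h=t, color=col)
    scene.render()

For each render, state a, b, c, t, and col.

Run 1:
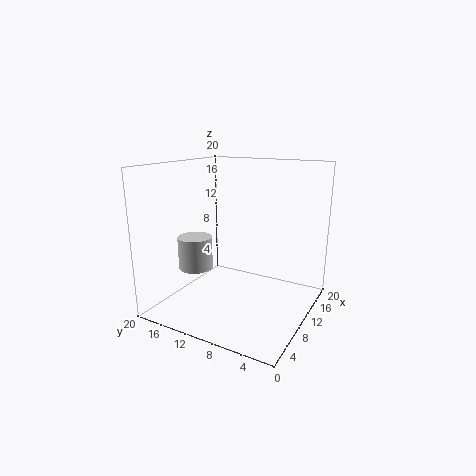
a = 8.75
b = 16.5
c = 4.75
t = 4.75
col = 'lightgray'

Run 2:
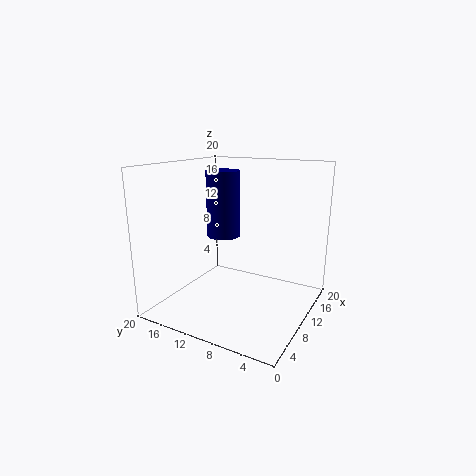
a = 12.75
b = 14
c = 9
t = 9.75
col = 'navy'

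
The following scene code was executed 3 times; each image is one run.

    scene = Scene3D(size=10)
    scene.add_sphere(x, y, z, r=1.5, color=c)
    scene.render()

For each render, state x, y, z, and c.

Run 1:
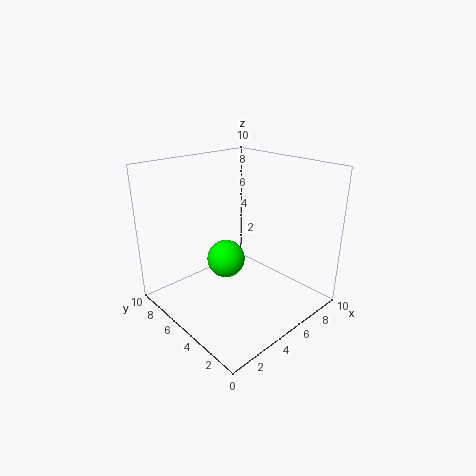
x = 6
y = 7.5
z = 2
c = 'lime'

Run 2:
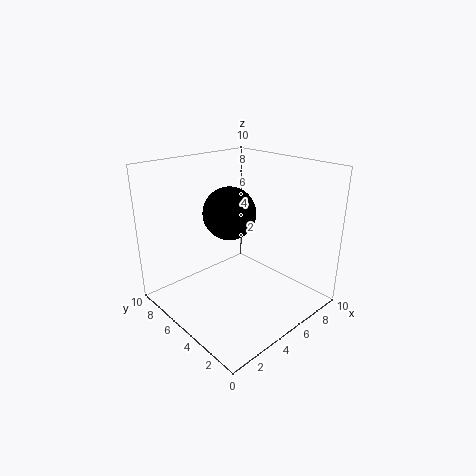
x = 2.5
y = 3
z = 8
c = 'black'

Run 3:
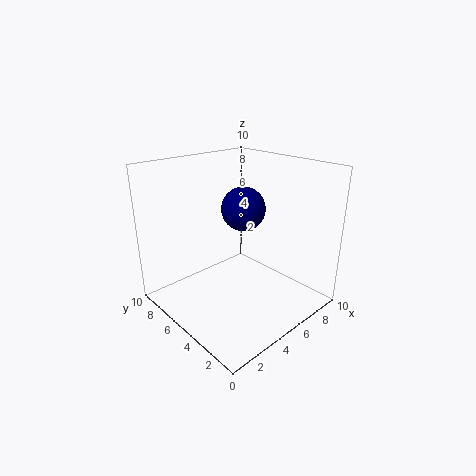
x = 5.5
y = 5
z = 7
c = 'navy'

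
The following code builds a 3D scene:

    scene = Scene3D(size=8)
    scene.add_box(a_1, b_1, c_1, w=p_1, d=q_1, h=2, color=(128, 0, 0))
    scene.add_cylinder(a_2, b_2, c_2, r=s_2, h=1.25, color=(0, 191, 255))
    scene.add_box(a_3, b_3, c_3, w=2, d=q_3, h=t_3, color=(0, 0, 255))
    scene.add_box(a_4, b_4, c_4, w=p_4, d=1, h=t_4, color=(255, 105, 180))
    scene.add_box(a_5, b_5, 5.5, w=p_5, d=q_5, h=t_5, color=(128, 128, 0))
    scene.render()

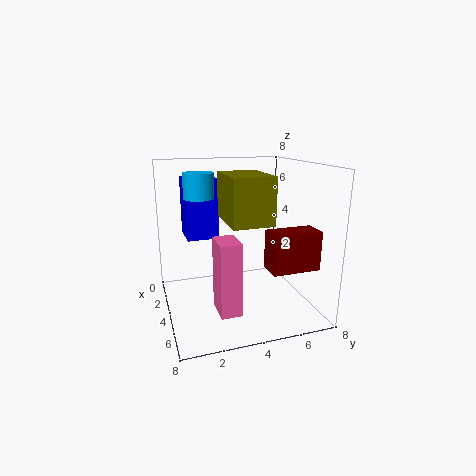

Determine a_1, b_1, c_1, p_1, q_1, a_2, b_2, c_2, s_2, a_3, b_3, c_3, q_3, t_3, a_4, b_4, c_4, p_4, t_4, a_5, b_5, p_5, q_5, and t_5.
a_1 = 6; b_1 = 4.75; c_1 = 3; p_1 = 1.25; q_1 = 2.5; a_2 = 4.75; b_2 = 1.75; c_2 = 6.5; s_2 = 0.75; a_3 = 1.75; b_3 = 1.25; c_3 = 4; q_3 = 1.75; t_3 = 3.25; a_4 = 6.25; b_4 = 2; c_4 = 1.5; p_4 = 1.5; t_4 = 3.5; a_5 = 4.5; b_5 = 2.75; p_5 = 2.75; q_5 = 2; t_5 = 2.25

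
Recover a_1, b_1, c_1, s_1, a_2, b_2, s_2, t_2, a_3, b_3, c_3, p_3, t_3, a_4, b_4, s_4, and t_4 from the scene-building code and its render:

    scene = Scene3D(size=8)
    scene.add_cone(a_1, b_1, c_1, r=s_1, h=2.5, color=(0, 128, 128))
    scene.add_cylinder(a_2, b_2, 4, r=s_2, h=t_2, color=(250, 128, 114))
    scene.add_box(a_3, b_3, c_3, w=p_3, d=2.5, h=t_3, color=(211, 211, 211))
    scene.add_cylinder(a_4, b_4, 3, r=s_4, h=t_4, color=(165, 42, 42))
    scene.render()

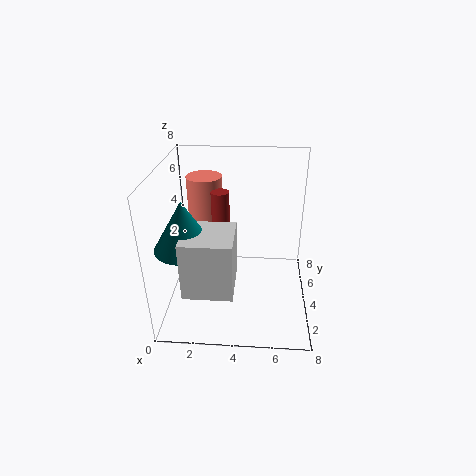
a_1 = 1.5
b_1 = 2
c_1 = 4.5
s_1 = 1.5
a_2 = 2
b_2 = 5.5
s_2 = 1
t_2 = 3
a_3 = 1.5
b_3 = 0.5
c_3 = 2.5
p_3 = 2.5
t_3 = 3
a_4 = 3
b_4 = 4.5
s_4 = 0.5
t_4 = 3.5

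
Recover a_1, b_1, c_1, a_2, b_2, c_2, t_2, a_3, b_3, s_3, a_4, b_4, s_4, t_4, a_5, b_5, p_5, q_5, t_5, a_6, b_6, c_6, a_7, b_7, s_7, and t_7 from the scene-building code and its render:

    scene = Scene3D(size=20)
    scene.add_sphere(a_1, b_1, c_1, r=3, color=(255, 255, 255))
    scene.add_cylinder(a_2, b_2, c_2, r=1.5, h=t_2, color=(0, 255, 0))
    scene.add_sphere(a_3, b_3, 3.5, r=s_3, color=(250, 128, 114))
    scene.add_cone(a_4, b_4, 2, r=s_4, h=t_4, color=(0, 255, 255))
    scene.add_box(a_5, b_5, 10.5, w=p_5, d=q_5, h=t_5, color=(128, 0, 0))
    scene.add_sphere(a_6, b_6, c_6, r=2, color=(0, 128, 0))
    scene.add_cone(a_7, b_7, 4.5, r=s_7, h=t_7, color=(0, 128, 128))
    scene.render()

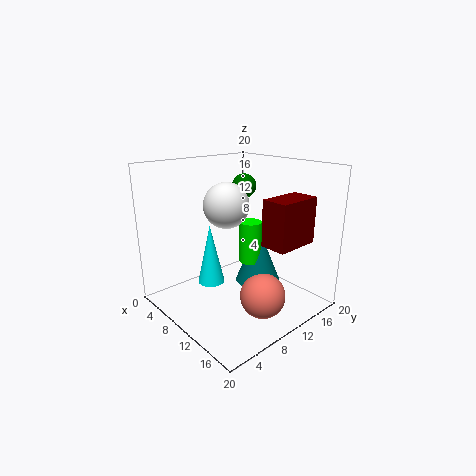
a_1 = 10, b_1 = 8, c_1 = 15, a_2 = 12.5, b_2 = 10, c_2 = 7.5, t_2 = 5.5, a_3 = 15.5, b_3 = 9.5, s_3 = 3, a_4 = 5.5, b_4 = 8.5, s_4 = 2, t_4 = 9, a_5 = 15, b_5 = 9.5, p_5 = 3.5, q_5 = 6, t_5 = 6, a_6 = 2.5, b_6 = 18, c_6 = 15, a_7 = 13, b_7 = 11, s_7 = 3, t_7 = 7.5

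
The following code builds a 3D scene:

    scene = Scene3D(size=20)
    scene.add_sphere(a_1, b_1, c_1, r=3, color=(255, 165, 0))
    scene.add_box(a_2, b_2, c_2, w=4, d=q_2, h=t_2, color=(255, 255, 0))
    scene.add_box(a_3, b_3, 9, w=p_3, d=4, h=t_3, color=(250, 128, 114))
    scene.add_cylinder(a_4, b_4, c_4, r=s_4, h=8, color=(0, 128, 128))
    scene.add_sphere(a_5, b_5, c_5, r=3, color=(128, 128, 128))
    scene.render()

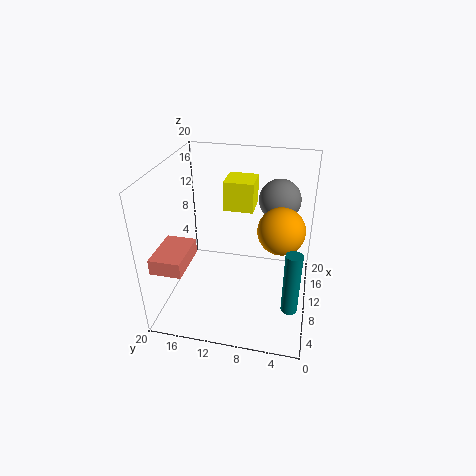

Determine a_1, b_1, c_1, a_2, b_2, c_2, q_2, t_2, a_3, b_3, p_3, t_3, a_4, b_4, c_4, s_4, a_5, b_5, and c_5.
a_1 = 8
b_1 = 4
c_1 = 13
a_2 = 10
b_2 = 8
c_2 = 14
q_2 = 4
t_2 = 4
a_3 = 1
b_3 = 15
p_3 = 6
t_3 = 2
a_4 = 3
b_4 = 2
c_4 = 5
s_4 = 1
a_5 = 15
b_5 = 5
c_5 = 14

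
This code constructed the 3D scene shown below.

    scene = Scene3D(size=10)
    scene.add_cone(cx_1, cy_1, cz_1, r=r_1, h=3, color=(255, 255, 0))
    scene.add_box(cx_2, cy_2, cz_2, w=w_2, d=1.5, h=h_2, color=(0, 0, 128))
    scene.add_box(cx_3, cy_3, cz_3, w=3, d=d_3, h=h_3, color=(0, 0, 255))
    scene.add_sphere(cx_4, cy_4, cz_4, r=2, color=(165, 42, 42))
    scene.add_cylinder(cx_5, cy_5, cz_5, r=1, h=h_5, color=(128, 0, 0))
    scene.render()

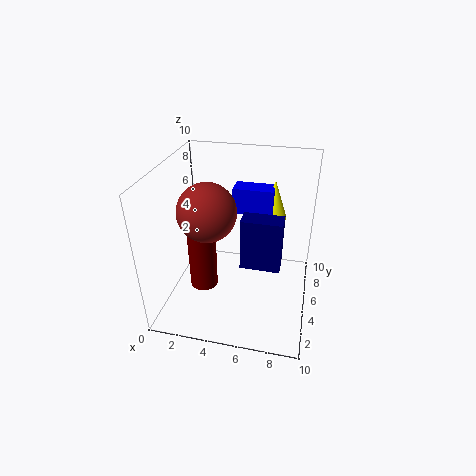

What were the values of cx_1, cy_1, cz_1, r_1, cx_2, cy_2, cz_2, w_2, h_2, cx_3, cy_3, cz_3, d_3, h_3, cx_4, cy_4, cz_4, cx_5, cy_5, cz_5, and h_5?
cx_1 = 7; cy_1 = 8.5; cz_1 = 5; r_1 = 1; cx_2 = 5; cy_2 = 5.5; cz_2 = 2; w_2 = 3; h_2 = 4; cx_3 = 4; cy_3 = 7.5; cz_3 = 5.5; d_3 = 1.5; h_3 = 2; cx_4 = 3; cy_4 = 4.5; cz_4 = 7; cx_5 = 2.5; cy_5 = 4.5; cz_5 = 1; h_5 = 4.5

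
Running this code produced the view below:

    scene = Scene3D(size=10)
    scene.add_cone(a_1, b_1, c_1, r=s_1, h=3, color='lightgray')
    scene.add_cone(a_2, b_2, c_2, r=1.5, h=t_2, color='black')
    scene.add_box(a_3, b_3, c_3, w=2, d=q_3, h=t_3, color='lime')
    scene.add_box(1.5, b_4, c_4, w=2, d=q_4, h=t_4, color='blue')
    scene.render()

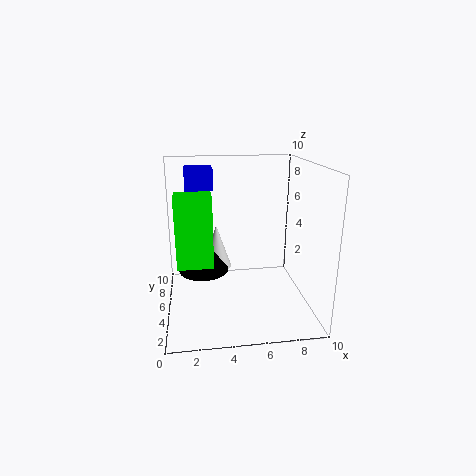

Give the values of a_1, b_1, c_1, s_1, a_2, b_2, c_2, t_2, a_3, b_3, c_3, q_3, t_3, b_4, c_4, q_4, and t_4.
a_1 = 3.5
b_1 = 5
c_1 = 3
s_1 = 1
a_2 = 2.5
b_2 = 2.5
c_2 = 4
t_2 = 2
a_3 = 1
b_3 = 0.5
c_3 = 5
q_3 = 1.5
t_3 = 4
b_4 = 6.5
c_4 = 8
q_4 = 2.5
t_4 = 1.5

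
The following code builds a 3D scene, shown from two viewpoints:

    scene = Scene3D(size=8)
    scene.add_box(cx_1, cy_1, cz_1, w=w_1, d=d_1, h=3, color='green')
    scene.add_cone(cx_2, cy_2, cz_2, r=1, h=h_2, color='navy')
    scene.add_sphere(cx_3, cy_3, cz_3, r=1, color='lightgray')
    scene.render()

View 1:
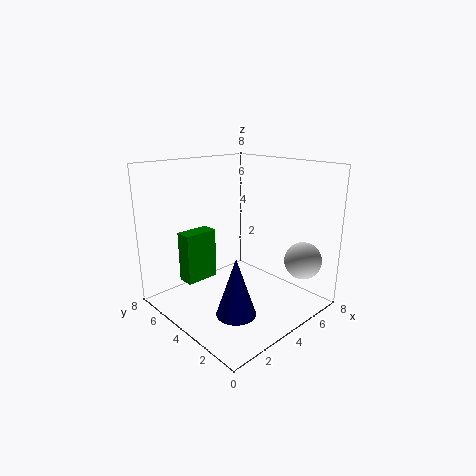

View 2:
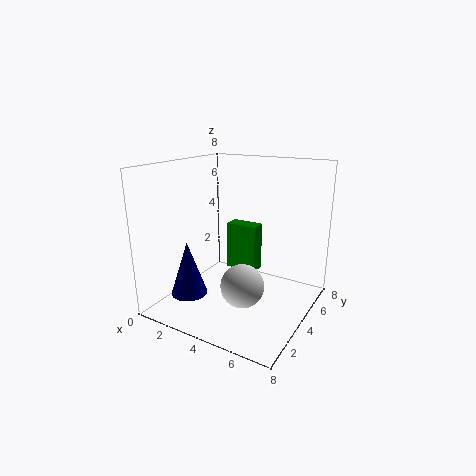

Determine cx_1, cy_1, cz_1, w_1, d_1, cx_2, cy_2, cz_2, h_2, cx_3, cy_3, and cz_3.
cx_1 = 2; cy_1 = 6; cz_1 = 1; w_1 = 2; d_1 = 1; cx_2 = 2; cy_2 = 2; cz_2 = 1; h_2 = 3; cx_3 = 6; cy_3 = 1; cz_3 = 3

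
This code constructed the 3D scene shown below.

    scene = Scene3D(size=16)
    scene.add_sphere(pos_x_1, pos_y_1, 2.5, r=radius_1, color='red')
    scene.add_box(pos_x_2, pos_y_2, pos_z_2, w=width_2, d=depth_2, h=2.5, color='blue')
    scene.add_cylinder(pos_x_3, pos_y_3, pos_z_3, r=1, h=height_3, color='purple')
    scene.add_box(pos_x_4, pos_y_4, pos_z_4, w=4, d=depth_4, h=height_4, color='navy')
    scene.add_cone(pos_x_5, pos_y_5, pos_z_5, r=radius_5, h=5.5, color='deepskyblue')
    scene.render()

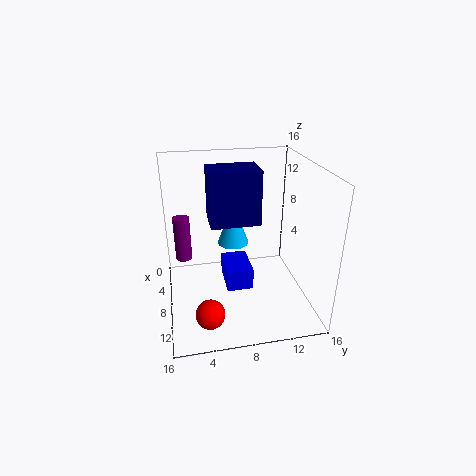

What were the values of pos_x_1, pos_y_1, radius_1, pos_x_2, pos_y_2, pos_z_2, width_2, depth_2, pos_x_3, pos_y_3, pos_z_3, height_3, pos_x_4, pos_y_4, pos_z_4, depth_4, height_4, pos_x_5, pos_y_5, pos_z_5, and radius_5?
pos_x_1 = 13.5, pos_y_1 = 4, radius_1 = 1.5, pos_x_2 = 5, pos_y_2 = 6.5, pos_z_2 = 2, width_2 = 4.5, depth_2 = 3, pos_x_3 = 3.5, pos_y_3 = 2, pos_z_3 = 3.5, height_3 = 5.5, pos_x_4 = 4.5, pos_y_4 = 5, pos_z_4 = 9.5, depth_4 = 5.5, height_4 = 6, pos_x_5 = 2.5, pos_y_5 = 8.5, pos_z_5 = 4.5, radius_5 = 2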